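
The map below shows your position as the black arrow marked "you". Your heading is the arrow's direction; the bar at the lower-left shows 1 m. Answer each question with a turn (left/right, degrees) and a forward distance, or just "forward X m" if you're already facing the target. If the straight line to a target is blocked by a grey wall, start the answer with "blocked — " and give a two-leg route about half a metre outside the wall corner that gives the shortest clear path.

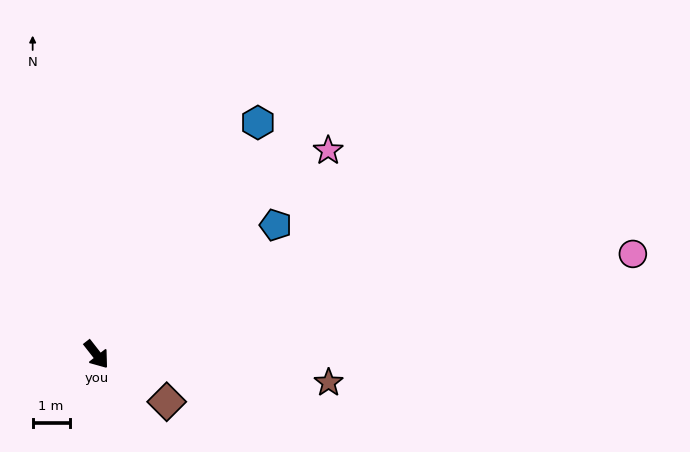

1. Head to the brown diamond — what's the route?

turn left 18°, forward 2.3 m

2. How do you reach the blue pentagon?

turn left 88°, forward 6.0 m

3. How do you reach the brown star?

turn left 45°, forward 6.3 m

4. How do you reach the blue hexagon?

turn left 107°, forward 7.6 m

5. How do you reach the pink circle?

turn left 63°, forward 14.8 m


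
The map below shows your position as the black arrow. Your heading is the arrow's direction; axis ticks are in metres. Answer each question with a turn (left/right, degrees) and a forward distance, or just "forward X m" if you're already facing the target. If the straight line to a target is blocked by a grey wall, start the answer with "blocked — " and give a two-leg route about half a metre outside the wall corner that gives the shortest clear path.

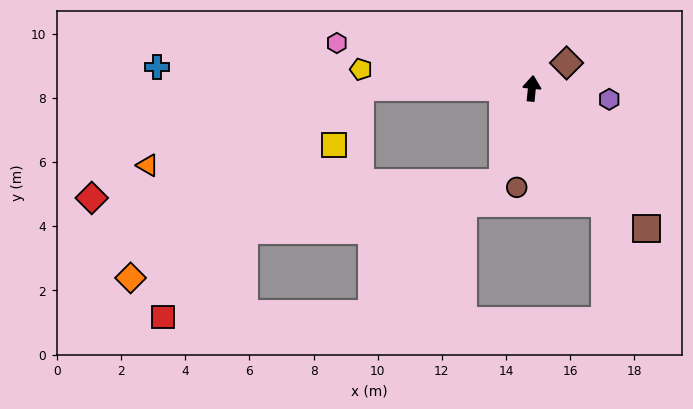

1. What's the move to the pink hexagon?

turn left 83°, forward 6.2 m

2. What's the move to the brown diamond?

turn right 48°, forward 1.3 m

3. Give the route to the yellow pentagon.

turn left 89°, forward 5.4 m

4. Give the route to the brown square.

turn right 135°, forward 5.7 m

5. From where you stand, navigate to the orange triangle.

blocked — turn left 95°, forward 5.3 m, then turn left 21°, forward 7.1 m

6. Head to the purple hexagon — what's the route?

turn right 92°, forward 2.4 m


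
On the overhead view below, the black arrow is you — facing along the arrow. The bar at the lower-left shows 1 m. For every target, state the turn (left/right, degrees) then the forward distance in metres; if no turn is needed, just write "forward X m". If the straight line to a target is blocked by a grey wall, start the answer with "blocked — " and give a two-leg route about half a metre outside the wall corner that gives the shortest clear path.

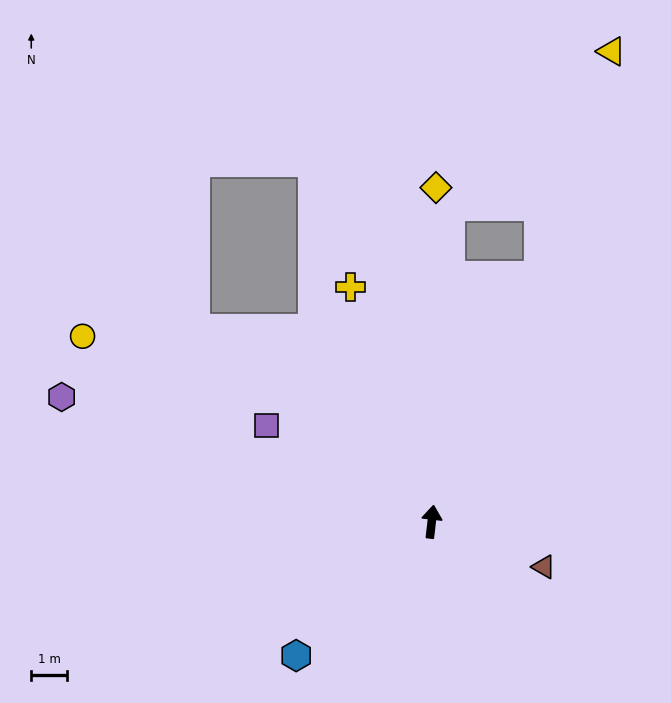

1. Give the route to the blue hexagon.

turn left 141°, forward 5.3 m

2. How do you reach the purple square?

turn left 66°, forward 5.3 m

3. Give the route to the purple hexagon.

turn left 78°, forward 10.8 m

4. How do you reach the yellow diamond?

turn left 6°, forward 9.2 m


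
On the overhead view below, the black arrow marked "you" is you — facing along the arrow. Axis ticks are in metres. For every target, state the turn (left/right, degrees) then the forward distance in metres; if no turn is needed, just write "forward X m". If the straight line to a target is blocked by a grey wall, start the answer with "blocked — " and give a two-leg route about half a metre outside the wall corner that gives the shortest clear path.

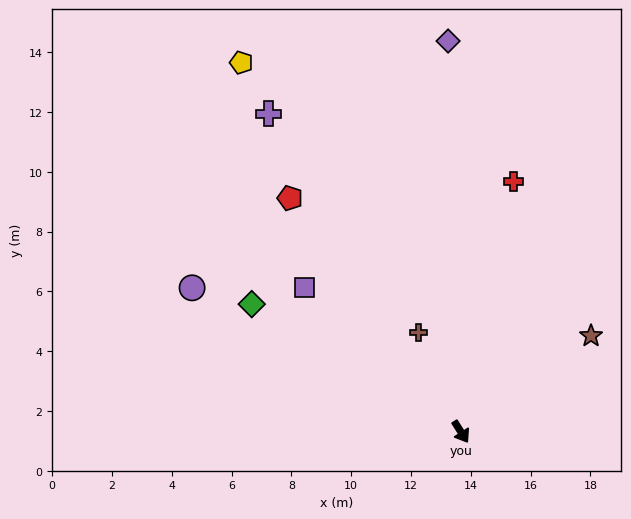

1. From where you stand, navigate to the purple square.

turn right 165°, forward 7.1 m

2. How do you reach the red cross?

turn left 136°, forward 8.6 m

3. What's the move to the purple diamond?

turn left 150°, forward 13.1 m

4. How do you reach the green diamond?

turn right 154°, forward 8.2 m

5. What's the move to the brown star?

turn left 94°, forward 5.4 m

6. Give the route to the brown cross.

turn left 171°, forward 3.6 m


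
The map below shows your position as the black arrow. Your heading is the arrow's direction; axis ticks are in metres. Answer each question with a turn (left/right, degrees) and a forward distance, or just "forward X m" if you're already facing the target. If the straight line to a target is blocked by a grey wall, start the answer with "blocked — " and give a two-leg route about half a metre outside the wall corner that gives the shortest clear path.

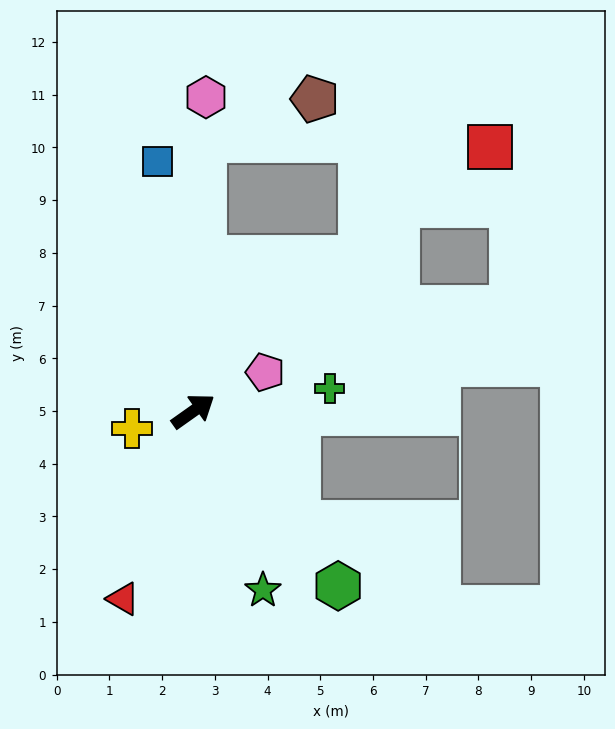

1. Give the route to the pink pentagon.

turn right 7°, forward 1.6 m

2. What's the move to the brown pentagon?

blocked — turn left 52°, forward 5.1 m, then turn right 67°, forward 2.2 m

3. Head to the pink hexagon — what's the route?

turn left 52°, forward 6.0 m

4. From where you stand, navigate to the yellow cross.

turn left 161°, forward 1.2 m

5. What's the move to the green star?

turn right 104°, forward 3.6 m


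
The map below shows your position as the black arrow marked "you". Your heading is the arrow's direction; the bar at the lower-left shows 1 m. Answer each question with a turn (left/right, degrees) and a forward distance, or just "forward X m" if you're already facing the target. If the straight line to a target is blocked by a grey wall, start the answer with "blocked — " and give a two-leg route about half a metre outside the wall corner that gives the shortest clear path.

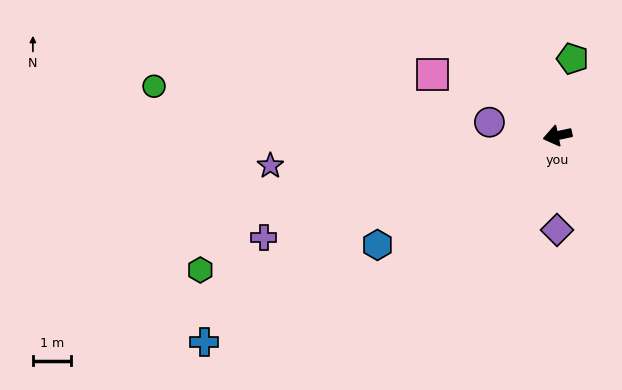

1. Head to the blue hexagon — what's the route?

turn left 19°, forward 5.5 m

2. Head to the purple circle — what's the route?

turn right 23°, forward 1.8 m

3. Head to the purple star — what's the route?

turn right 6°, forward 7.6 m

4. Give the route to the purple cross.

turn left 7°, forward 8.2 m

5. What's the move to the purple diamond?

turn left 78°, forward 2.5 m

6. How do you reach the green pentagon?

turn right 113°, forward 2.1 m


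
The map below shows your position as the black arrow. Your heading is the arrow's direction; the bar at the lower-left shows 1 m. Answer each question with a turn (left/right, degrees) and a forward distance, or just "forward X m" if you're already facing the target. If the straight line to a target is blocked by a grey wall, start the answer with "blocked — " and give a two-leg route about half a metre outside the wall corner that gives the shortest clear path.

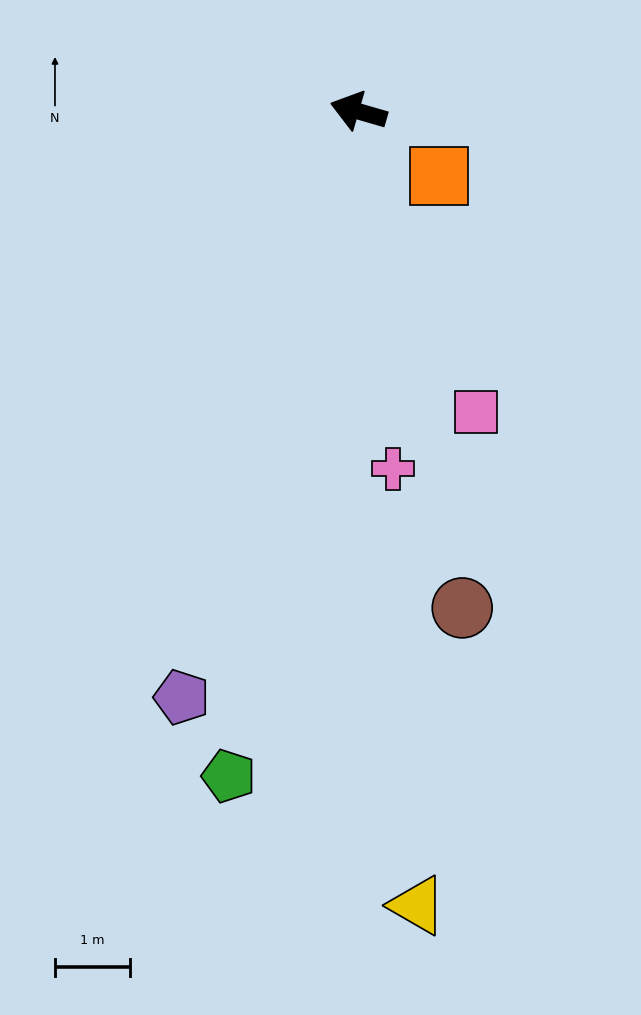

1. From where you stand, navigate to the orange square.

turn left 157°, forward 1.4 m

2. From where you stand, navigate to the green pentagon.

turn left 95°, forward 9.1 m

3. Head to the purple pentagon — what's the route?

turn left 89°, forward 8.2 m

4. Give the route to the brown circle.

turn left 118°, forward 6.8 m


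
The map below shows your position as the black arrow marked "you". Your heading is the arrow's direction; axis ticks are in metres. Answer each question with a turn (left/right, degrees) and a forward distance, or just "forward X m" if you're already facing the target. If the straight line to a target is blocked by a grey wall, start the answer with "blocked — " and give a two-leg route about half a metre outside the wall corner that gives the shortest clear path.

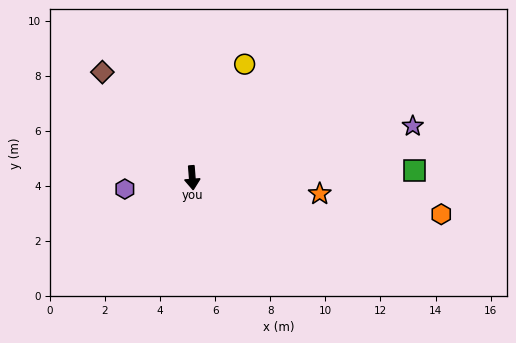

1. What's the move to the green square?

turn left 87°, forward 8.1 m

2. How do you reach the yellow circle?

turn left 151°, forward 4.5 m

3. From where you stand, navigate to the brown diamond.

turn right 144°, forward 5.0 m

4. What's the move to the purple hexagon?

turn right 85°, forward 2.5 m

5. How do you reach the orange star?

turn left 78°, forward 4.7 m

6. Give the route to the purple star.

turn left 99°, forward 8.2 m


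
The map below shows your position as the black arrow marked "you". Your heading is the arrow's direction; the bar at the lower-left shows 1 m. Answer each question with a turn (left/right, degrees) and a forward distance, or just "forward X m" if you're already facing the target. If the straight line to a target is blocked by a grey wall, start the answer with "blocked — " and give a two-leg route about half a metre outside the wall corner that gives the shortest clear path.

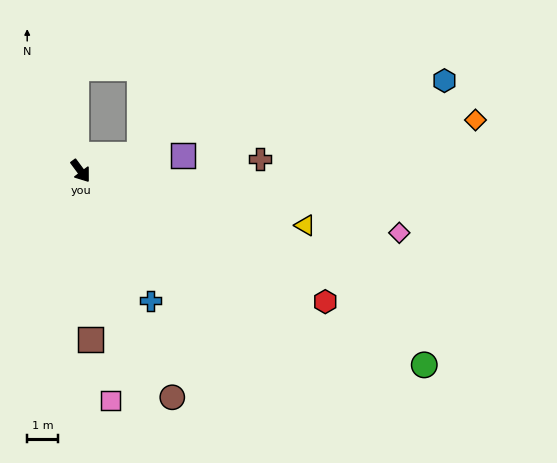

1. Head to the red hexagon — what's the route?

turn left 25°, forward 9.1 m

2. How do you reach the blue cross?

turn right 8°, forward 4.8 m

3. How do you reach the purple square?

turn left 62°, forward 3.4 m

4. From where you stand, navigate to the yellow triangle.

turn left 40°, forward 7.6 m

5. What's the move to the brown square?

turn right 33°, forward 5.5 m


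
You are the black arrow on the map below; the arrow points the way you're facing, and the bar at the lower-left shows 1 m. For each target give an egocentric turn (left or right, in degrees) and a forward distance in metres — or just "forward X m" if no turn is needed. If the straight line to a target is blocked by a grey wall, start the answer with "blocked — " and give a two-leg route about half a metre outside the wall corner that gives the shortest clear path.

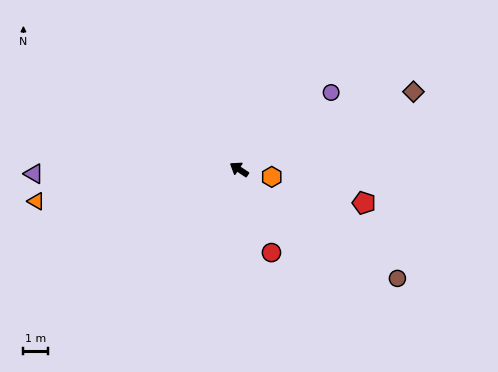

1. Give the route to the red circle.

turn left 145°, forward 3.7 m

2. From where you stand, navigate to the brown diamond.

turn right 123°, forward 7.8 m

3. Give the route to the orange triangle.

turn left 42°, forward 8.4 m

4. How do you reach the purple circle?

turn right 107°, forward 4.9 m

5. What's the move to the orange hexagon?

turn right 160°, forward 1.4 m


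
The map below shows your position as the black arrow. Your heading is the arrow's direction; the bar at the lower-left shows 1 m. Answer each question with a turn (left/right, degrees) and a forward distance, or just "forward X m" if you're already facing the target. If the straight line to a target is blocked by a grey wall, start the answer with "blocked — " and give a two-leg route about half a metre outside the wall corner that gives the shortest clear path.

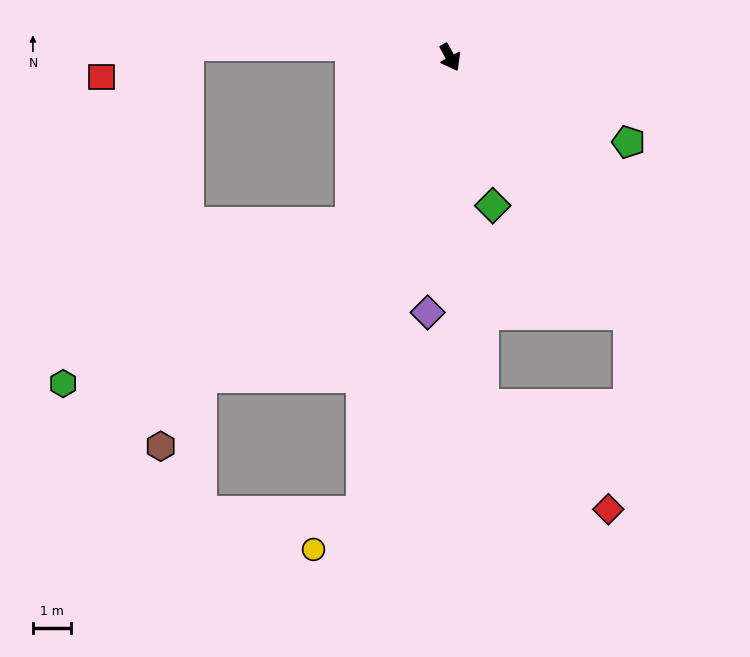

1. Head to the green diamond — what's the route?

turn right 12°, forward 4.0 m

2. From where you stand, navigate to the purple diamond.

turn right 34°, forward 6.7 m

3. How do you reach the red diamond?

blocked — turn right 23°, forward 9.1 m, then turn left 45°, forward 4.3 m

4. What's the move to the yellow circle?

blocked — turn right 39°, forward 12.1 m, then turn right 42°, forward 1.6 m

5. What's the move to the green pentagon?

turn left 36°, forward 5.1 m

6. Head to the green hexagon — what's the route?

blocked — turn right 59°, forward 5.0 m, then turn right 30°, forward 8.6 m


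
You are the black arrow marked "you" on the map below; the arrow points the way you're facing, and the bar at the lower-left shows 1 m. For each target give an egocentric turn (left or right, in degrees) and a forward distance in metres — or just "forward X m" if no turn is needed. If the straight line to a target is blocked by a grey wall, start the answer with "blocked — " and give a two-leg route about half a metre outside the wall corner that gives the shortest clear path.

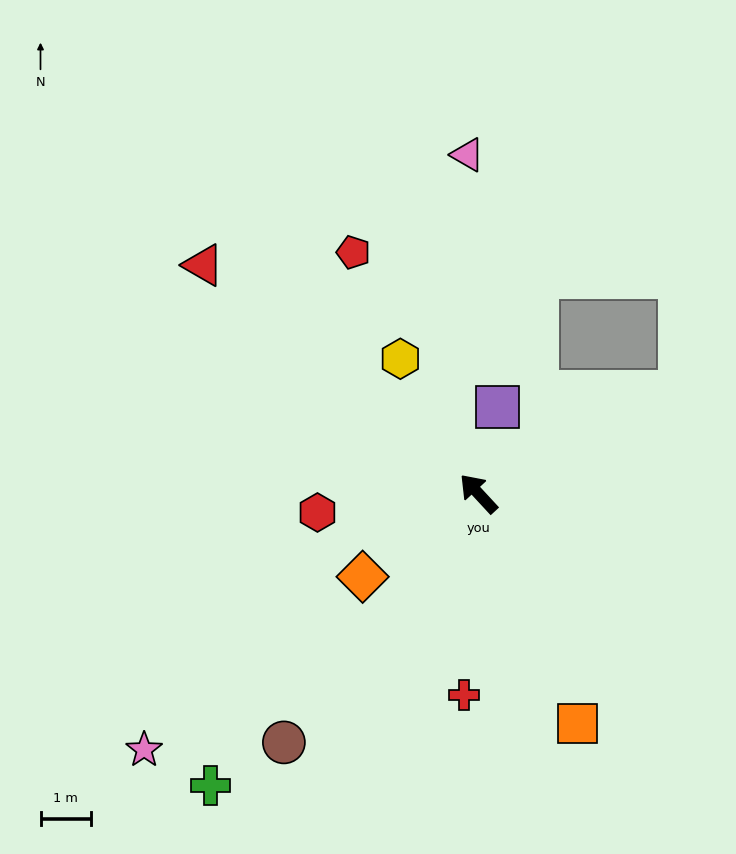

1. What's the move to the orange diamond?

turn left 83°, forward 2.8 m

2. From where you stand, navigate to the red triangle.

turn left 8°, forward 7.1 m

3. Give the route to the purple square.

turn right 55°, forward 1.8 m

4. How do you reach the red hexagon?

turn left 54°, forward 3.2 m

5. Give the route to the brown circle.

turn left 99°, forward 6.3 m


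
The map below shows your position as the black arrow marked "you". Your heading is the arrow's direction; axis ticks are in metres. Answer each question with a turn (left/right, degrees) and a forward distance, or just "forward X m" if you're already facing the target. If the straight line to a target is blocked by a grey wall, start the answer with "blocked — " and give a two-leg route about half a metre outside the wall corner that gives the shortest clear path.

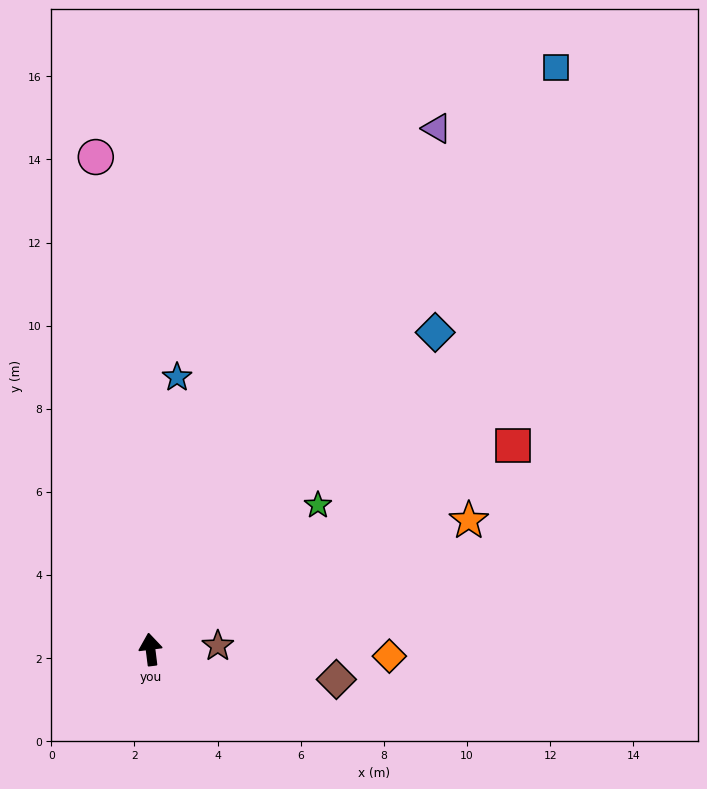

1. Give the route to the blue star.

turn right 13°, forward 6.6 m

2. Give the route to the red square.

turn right 68°, forward 10.0 m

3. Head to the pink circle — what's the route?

forward 11.9 m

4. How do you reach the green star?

turn right 56°, forward 5.3 m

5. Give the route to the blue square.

turn right 42°, forward 17.1 m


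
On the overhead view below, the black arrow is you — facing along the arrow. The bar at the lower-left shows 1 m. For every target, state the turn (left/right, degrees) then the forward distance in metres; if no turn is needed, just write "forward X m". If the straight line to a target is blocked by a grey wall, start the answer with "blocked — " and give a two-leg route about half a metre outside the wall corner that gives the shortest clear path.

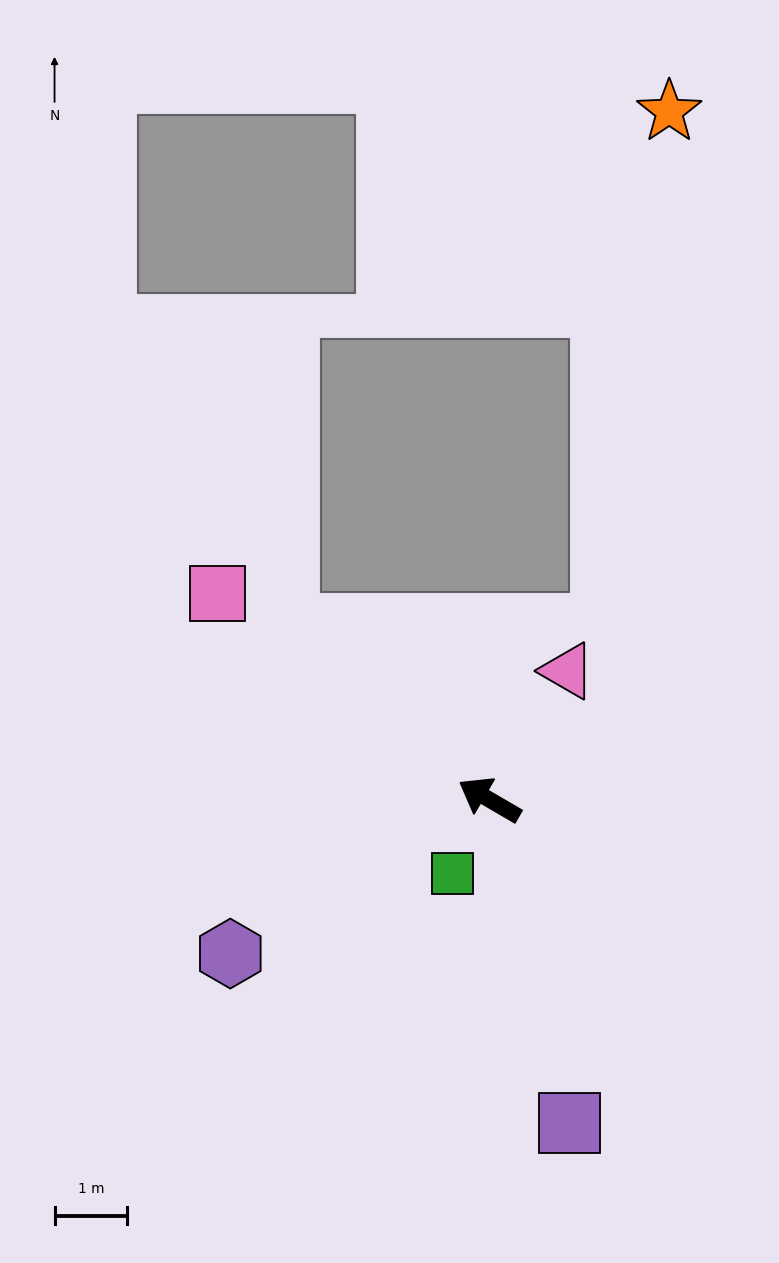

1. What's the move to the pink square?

turn right 7°, forward 4.7 m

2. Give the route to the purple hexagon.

turn left 61°, forward 4.2 m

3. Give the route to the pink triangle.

turn right 91°, forward 2.1 m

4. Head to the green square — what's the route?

turn left 94°, forward 1.1 m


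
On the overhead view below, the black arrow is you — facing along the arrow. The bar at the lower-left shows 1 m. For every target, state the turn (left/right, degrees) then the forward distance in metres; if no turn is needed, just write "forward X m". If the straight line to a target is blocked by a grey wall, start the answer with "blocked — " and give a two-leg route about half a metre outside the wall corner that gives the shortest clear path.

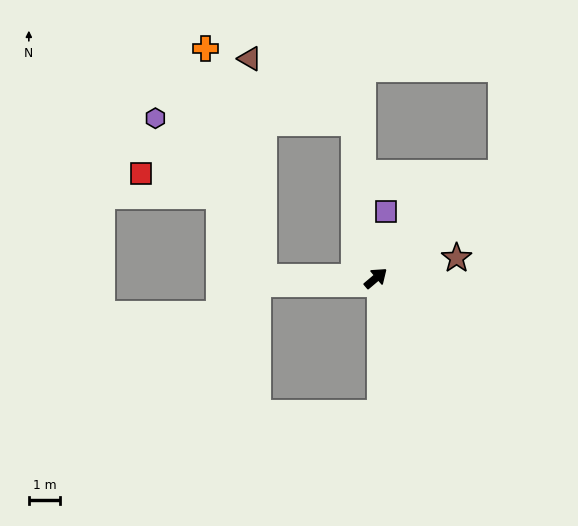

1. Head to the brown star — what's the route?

turn right 26°, forward 2.6 m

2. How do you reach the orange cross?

blocked — turn left 139°, forward 3.5 m, then turn right 75°, forward 7.4 m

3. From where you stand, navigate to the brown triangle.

blocked — turn left 139°, forward 3.5 m, then turn right 86°, forward 6.9 m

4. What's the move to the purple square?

turn left 41°, forward 2.1 m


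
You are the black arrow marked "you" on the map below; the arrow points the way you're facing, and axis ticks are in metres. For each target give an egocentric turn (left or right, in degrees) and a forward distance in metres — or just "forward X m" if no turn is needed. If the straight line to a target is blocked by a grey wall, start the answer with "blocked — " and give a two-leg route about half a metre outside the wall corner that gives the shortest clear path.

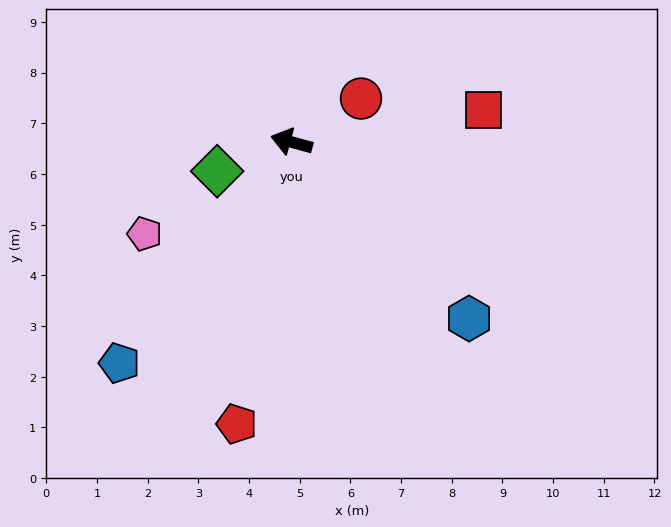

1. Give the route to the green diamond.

turn left 37°, forward 1.6 m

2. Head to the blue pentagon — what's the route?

turn left 67°, forward 5.5 m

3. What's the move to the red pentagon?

turn left 94°, forward 5.7 m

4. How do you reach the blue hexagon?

turn left 150°, forward 4.9 m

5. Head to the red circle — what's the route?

turn right 133°, forward 1.6 m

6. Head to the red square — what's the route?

turn right 155°, forward 3.8 m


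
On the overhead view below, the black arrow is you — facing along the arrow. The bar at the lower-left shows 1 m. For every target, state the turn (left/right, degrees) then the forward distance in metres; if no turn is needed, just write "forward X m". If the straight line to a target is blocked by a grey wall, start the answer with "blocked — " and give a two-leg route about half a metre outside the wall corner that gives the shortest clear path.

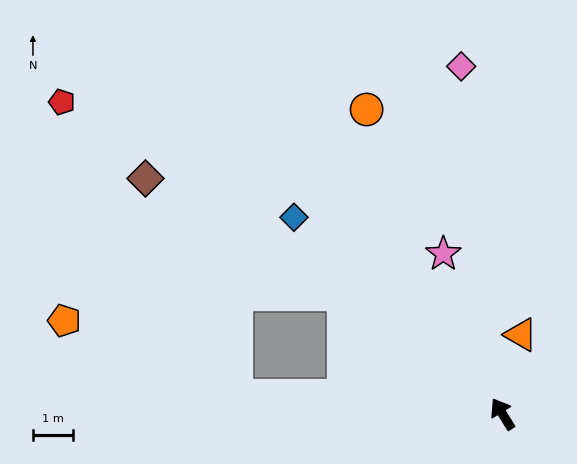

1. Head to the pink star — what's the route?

turn right 11°, forward 4.3 m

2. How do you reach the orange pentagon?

blocked — turn left 55°, forward 6.7 m, then turn right 20°, forward 4.7 m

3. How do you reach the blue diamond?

turn left 15°, forward 7.2 m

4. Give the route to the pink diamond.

turn right 25°, forward 8.8 m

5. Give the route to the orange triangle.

turn right 45°, forward 2.0 m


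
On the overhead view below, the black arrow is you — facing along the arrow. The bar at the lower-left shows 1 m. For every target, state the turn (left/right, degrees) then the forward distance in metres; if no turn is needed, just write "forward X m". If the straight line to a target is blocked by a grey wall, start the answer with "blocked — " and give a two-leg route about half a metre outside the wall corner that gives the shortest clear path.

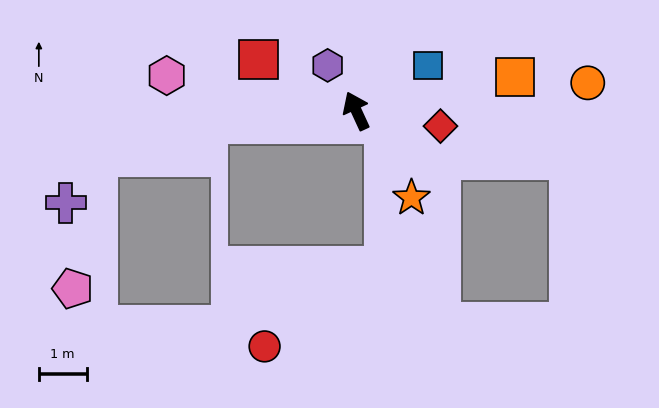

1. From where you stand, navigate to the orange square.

turn right 103°, forward 3.4 m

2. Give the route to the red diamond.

turn right 125°, forward 1.8 m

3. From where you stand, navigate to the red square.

turn left 38°, forward 2.3 m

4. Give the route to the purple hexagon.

turn left 8°, forward 1.1 m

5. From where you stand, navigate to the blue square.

turn right 82°, forward 1.8 m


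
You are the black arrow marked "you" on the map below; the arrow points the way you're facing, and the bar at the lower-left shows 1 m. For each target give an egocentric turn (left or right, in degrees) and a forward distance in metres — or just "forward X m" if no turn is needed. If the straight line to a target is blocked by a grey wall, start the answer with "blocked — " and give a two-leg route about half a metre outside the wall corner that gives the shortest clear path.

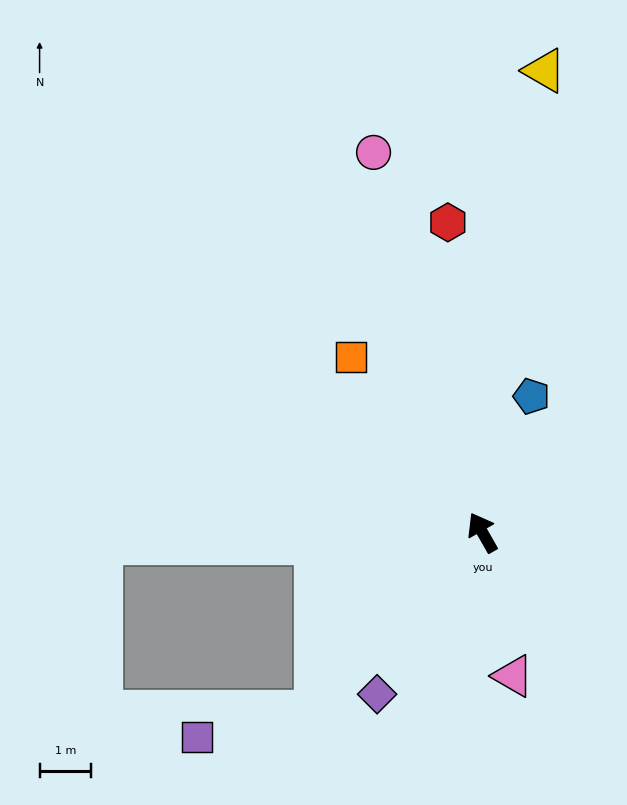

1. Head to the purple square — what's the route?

blocked — turn left 107°, forward 4.8 m, then turn right 35°, forward 2.4 m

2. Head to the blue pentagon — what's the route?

turn right 49°, forward 2.8 m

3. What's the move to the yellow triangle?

turn right 37°, forward 9.1 m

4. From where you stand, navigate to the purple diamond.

turn left 117°, forward 3.8 m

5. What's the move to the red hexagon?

turn right 23°, forward 6.1 m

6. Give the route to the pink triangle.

turn left 162°, forward 2.9 m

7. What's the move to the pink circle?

turn right 14°, forward 7.7 m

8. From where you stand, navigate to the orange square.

turn left 7°, forward 4.3 m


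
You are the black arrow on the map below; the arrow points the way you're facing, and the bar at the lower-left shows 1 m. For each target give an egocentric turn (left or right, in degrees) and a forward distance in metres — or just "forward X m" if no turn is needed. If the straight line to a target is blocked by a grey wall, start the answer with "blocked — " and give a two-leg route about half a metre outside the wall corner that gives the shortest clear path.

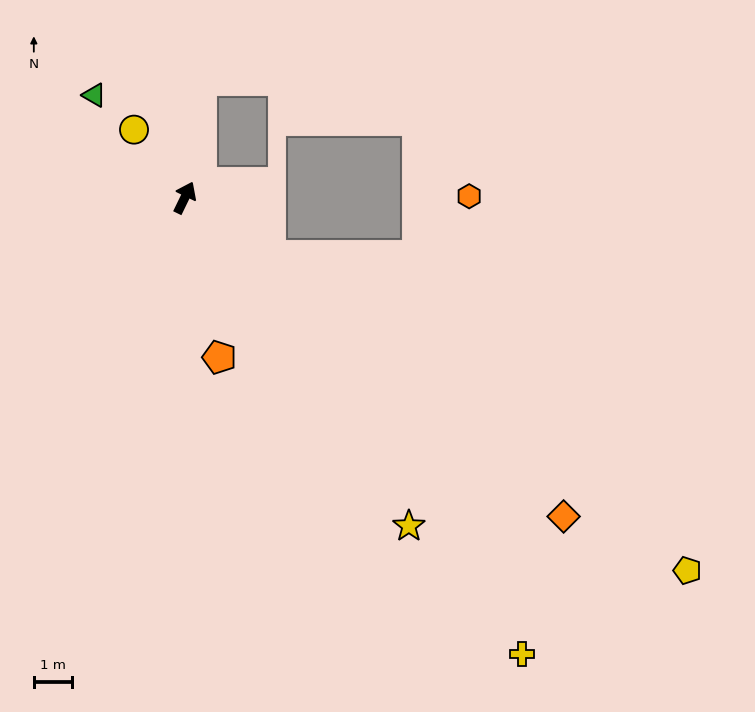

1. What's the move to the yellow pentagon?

turn right 101°, forward 16.3 m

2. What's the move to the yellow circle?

turn left 63°, forward 2.2 m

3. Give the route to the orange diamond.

turn right 104°, forward 12.9 m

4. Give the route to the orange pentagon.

turn right 142°, forward 4.3 m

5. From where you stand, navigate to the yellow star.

turn right 120°, forward 10.4 m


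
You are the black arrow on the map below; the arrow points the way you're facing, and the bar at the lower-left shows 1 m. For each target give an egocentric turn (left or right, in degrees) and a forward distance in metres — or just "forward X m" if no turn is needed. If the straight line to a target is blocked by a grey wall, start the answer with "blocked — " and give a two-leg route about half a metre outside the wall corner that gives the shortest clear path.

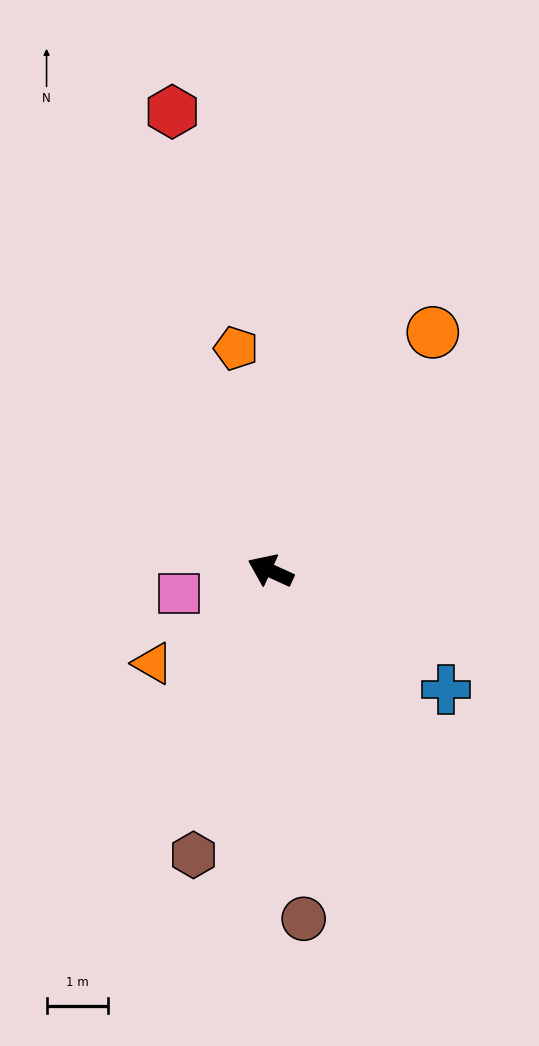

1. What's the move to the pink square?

turn left 39°, forward 1.5 m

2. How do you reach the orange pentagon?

turn right 57°, forward 3.6 m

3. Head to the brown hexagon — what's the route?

turn left 99°, forward 4.8 m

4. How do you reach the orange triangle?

turn left 63°, forward 2.4 m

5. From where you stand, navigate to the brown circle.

turn left 120°, forward 5.6 m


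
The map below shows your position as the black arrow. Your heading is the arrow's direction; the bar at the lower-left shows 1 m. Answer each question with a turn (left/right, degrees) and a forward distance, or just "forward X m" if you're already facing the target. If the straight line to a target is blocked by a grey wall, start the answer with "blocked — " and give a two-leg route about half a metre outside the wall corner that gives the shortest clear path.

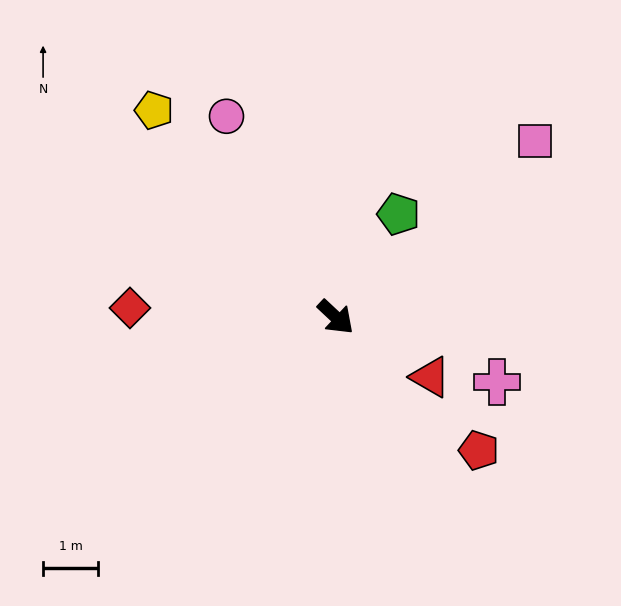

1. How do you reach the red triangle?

turn left 11°, forward 2.0 m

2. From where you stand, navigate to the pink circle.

turn left 162°, forward 4.1 m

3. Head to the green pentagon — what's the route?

turn left 102°, forward 2.2 m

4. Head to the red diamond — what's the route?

turn right 139°, forward 3.7 m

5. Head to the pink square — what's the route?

turn left 85°, forward 4.8 m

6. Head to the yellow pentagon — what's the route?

turn left 174°, forward 5.0 m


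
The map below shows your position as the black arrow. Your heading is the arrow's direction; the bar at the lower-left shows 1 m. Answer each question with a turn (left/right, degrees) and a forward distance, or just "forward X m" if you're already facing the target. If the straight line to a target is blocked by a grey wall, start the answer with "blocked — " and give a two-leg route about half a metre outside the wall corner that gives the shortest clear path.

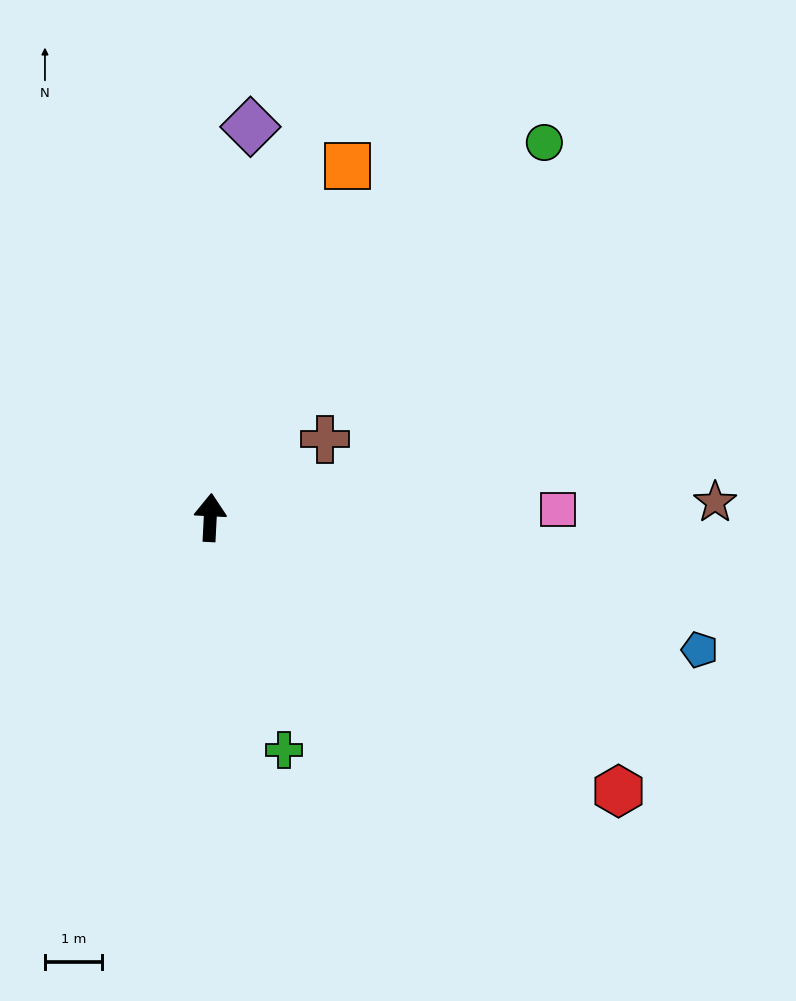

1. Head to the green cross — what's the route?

turn right 160°, forward 4.3 m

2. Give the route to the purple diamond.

turn right 3°, forward 6.8 m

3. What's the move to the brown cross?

turn right 53°, forward 2.4 m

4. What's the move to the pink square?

turn right 86°, forward 6.1 m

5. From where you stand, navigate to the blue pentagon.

turn right 102°, forward 8.8 m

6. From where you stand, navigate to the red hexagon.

turn right 121°, forward 8.6 m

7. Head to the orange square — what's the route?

turn right 18°, forward 6.6 m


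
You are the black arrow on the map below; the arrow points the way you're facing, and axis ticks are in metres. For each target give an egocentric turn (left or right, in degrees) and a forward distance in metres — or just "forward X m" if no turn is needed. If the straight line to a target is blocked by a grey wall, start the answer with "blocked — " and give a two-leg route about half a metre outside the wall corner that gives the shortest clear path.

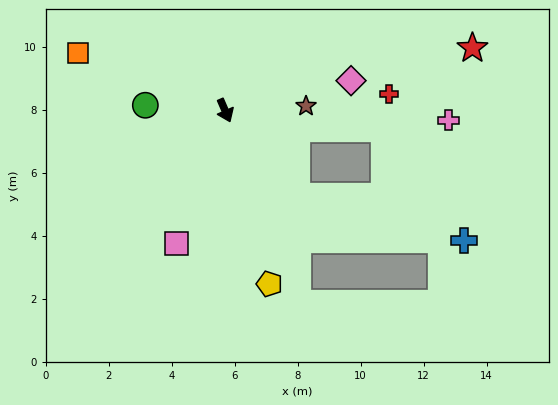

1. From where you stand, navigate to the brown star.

turn left 70°, forward 2.6 m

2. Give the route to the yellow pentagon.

turn right 9°, forward 5.7 m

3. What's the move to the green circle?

turn right 117°, forward 2.5 m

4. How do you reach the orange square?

turn right 135°, forward 5.0 m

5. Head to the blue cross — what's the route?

blocked — turn left 16°, forward 3.6 m, then turn left 36°, forward 5.5 m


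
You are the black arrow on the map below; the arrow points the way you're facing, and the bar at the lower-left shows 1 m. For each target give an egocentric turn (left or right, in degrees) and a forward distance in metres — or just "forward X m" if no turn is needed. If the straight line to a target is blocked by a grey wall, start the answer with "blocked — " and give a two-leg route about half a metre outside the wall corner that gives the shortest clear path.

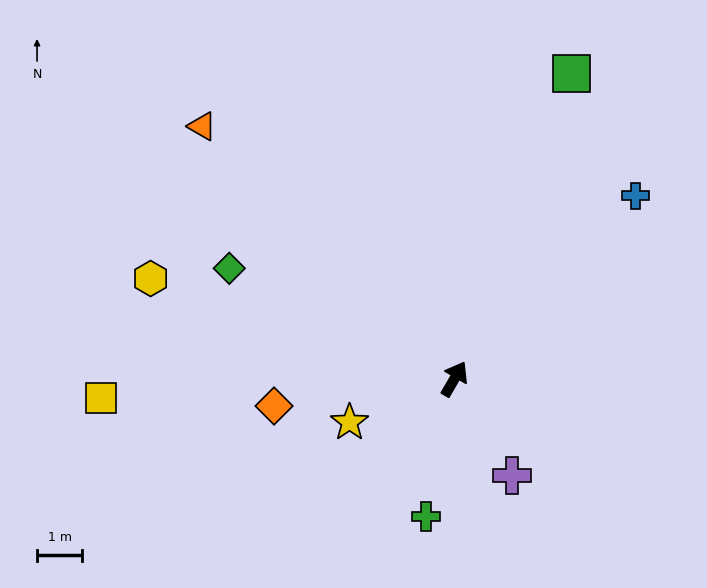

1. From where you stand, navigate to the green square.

turn left 9°, forward 7.3 m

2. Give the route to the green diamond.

turn left 94°, forward 5.6 m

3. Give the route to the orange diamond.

turn left 129°, forward 4.0 m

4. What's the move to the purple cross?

turn right 119°, forward 2.5 m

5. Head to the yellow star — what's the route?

turn left 143°, forward 2.5 m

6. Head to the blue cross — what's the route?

turn right 15°, forward 5.7 m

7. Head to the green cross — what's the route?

turn right 162°, forward 3.1 m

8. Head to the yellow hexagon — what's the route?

turn left 102°, forward 7.1 m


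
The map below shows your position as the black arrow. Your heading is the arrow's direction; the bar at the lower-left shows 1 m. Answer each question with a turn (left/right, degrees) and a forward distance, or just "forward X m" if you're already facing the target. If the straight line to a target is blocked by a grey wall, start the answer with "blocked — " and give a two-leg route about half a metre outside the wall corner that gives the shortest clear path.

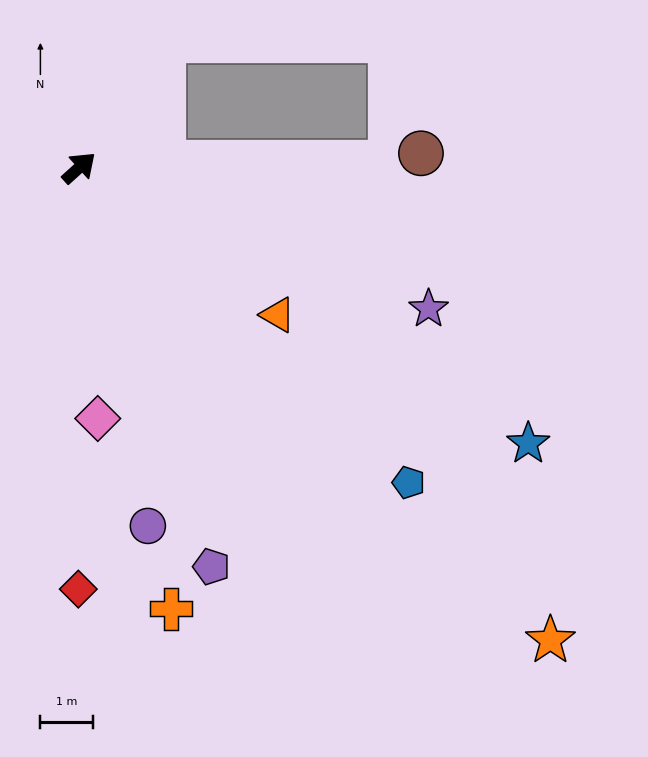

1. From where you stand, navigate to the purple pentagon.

turn right 114°, forward 8.0 m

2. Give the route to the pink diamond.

turn right 128°, forward 4.8 m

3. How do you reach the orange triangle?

turn right 79°, forward 4.7 m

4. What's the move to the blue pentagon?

turn right 86°, forward 8.7 m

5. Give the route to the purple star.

turn right 64°, forward 7.2 m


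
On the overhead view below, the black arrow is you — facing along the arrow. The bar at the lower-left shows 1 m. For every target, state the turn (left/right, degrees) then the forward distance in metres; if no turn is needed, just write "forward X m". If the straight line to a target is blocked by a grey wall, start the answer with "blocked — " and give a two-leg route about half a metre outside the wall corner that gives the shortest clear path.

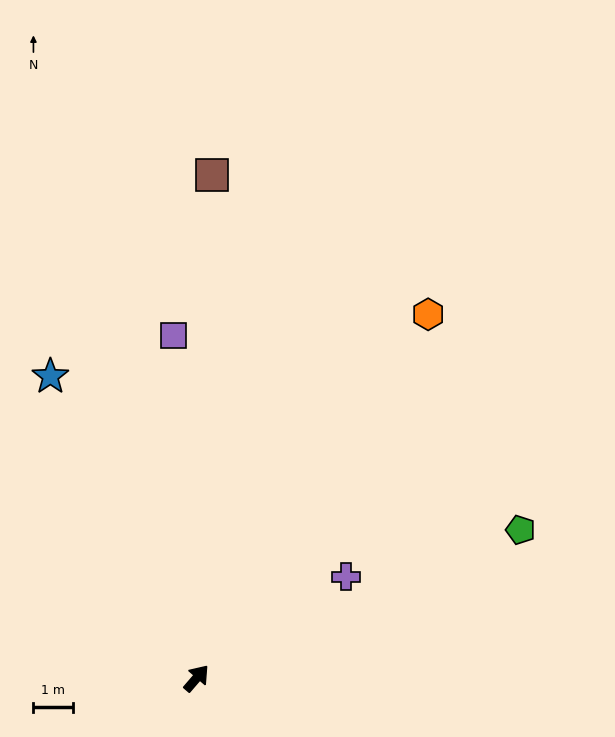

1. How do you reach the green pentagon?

turn right 25°, forward 9.1 m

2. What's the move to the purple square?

turn left 45°, forward 8.8 m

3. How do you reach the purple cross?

turn right 15°, forward 4.6 m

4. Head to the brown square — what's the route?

turn left 39°, forward 12.9 m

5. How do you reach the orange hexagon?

turn left 8°, forward 11.0 m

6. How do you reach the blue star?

turn left 67°, forward 8.6 m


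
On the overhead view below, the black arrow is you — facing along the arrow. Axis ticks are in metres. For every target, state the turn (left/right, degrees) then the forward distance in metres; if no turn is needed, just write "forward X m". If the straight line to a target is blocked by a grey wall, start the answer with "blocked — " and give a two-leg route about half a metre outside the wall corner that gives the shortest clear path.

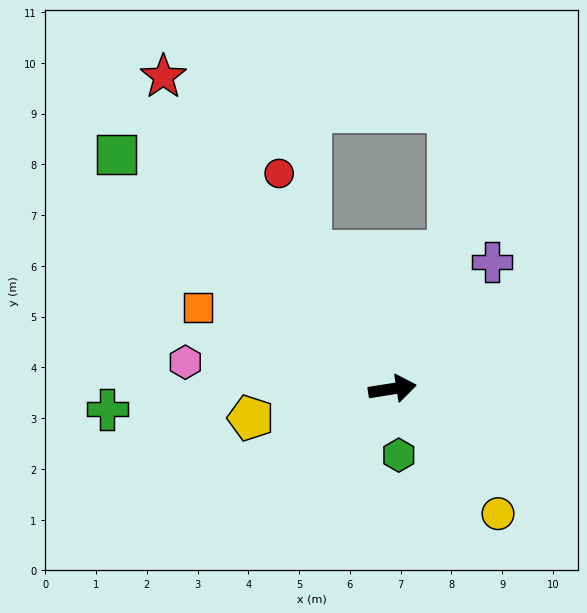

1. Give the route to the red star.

turn left 117°, forward 7.6 m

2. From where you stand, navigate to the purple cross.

turn left 43°, forward 3.2 m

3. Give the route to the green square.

turn left 131°, forward 7.1 m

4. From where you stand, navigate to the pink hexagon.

turn left 164°, forward 4.1 m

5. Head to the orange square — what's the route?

turn left 148°, forward 4.1 m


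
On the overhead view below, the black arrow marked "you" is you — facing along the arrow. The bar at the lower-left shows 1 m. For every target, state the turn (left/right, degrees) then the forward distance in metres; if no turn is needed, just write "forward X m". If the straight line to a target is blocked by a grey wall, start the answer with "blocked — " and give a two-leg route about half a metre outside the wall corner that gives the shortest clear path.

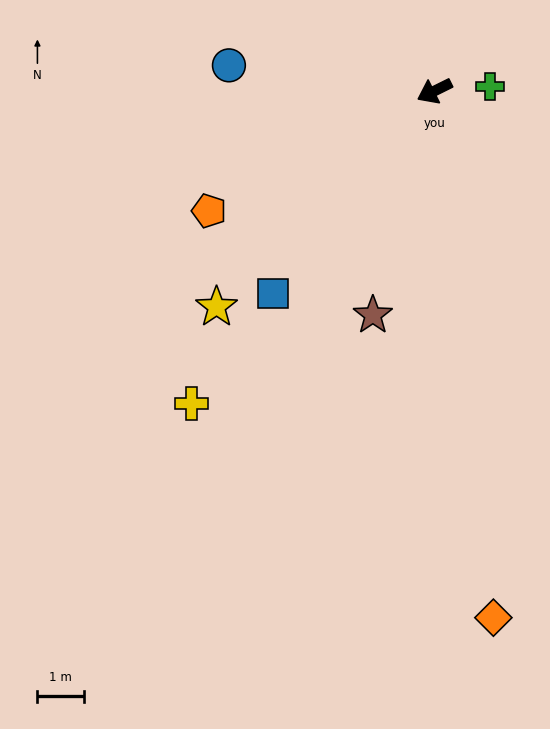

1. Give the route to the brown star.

turn left 48°, forward 5.0 m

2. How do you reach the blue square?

turn left 25°, forward 5.6 m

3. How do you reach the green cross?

turn left 158°, forward 1.2 m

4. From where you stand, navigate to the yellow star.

turn left 18°, forward 6.6 m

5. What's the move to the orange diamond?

turn left 70°, forward 11.4 m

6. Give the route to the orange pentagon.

forward 5.5 m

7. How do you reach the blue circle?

turn right 33°, forward 4.5 m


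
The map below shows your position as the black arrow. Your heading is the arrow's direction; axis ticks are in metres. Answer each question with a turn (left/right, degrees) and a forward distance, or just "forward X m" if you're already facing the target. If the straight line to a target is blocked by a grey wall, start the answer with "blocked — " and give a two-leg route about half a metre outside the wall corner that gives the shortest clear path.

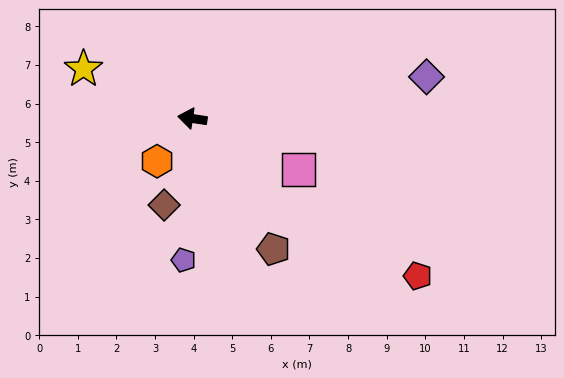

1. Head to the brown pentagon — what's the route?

turn left 130°, forward 4.0 m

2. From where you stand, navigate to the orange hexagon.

turn left 59°, forward 1.4 m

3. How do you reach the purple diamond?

turn right 161°, forward 6.2 m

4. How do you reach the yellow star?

turn right 16°, forward 3.1 m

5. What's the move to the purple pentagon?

turn left 95°, forward 3.7 m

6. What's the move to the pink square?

turn left 163°, forward 3.0 m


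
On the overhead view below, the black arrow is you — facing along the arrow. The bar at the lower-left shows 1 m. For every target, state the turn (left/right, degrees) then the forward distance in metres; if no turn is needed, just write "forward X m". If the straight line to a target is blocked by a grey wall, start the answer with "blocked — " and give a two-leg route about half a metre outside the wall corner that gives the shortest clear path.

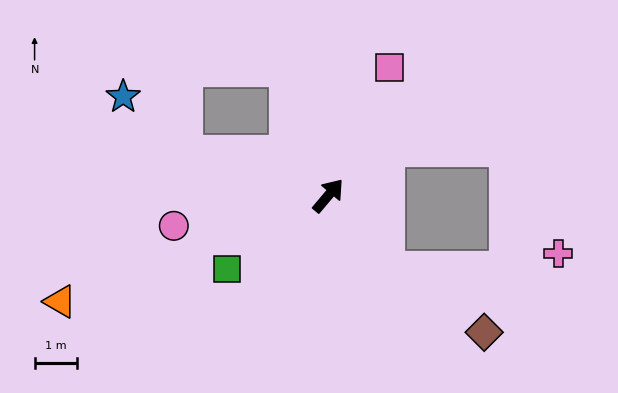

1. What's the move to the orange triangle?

turn left 152°, forward 6.8 m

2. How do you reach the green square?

turn left 166°, forward 2.9 m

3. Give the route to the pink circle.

turn left 141°, forward 3.7 m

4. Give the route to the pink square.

turn left 15°, forward 3.3 m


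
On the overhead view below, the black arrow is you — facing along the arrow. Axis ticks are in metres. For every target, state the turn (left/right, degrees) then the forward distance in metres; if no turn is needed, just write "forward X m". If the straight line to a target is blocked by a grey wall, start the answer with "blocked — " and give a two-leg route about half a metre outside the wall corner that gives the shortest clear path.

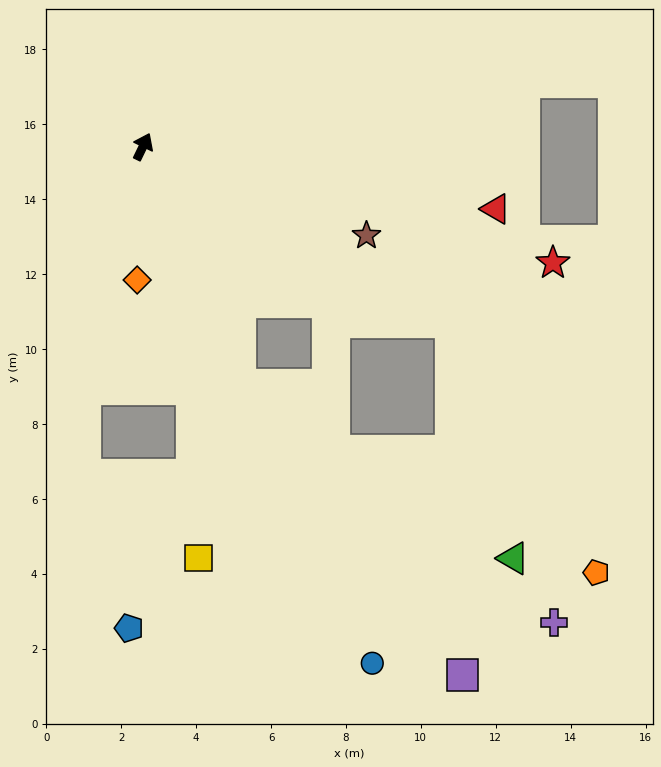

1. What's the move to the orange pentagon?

blocked — turn right 94°, forward 9.5 m, then turn right 30°, forward 7.7 m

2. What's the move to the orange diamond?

turn right 157°, forward 3.6 m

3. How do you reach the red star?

turn right 80°, forward 11.4 m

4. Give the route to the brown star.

turn right 86°, forward 6.4 m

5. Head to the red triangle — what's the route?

turn right 74°, forward 9.6 m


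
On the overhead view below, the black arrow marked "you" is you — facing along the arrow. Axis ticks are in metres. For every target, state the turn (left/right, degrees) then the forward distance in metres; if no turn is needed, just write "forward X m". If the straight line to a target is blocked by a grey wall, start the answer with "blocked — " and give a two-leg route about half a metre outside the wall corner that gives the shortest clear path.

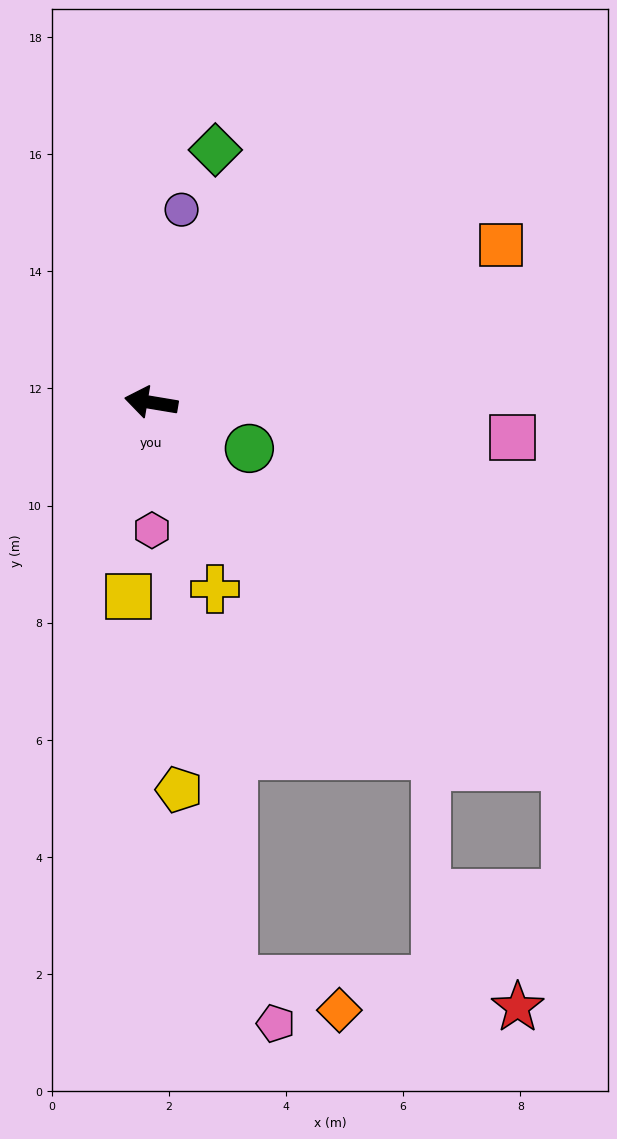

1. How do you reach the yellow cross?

turn left 118°, forward 3.4 m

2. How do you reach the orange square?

turn right 146°, forward 6.6 m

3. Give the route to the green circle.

turn left 164°, forward 1.9 m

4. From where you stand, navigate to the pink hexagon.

turn left 100°, forward 2.2 m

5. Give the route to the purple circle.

turn right 89°, forward 3.3 m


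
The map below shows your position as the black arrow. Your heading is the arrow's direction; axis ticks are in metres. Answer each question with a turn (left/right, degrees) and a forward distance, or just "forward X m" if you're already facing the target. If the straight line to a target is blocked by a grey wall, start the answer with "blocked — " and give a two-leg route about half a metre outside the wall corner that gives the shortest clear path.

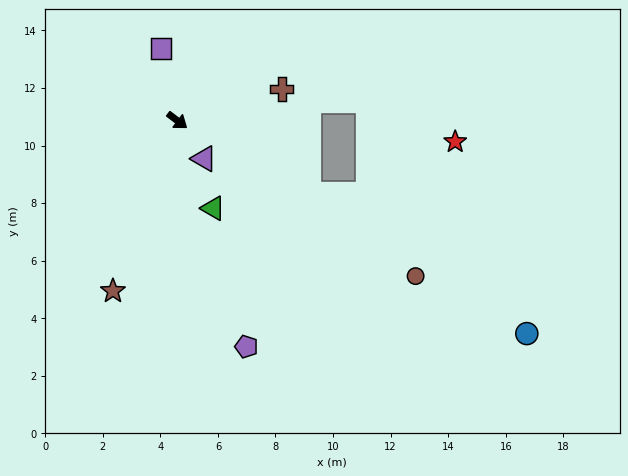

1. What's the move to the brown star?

turn right 74°, forward 6.3 m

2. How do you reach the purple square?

turn left 140°, forward 2.6 m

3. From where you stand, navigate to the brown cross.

turn left 54°, forward 3.8 m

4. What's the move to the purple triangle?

turn right 18°, forward 1.6 m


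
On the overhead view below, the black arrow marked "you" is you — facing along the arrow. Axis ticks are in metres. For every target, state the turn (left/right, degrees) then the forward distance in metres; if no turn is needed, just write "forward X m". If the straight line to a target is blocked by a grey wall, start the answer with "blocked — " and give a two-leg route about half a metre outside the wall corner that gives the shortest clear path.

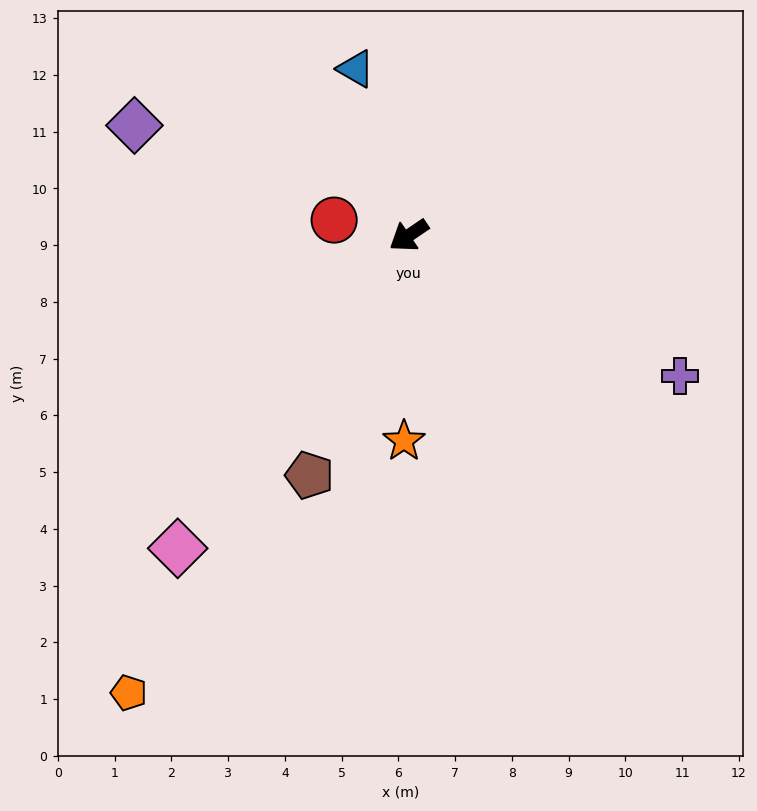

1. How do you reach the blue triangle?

turn right 107°, forward 3.1 m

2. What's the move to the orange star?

turn left 54°, forward 3.6 m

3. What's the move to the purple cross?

turn left 118°, forward 5.4 m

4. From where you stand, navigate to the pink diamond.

turn left 19°, forward 6.9 m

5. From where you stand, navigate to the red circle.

turn right 46°, forward 1.3 m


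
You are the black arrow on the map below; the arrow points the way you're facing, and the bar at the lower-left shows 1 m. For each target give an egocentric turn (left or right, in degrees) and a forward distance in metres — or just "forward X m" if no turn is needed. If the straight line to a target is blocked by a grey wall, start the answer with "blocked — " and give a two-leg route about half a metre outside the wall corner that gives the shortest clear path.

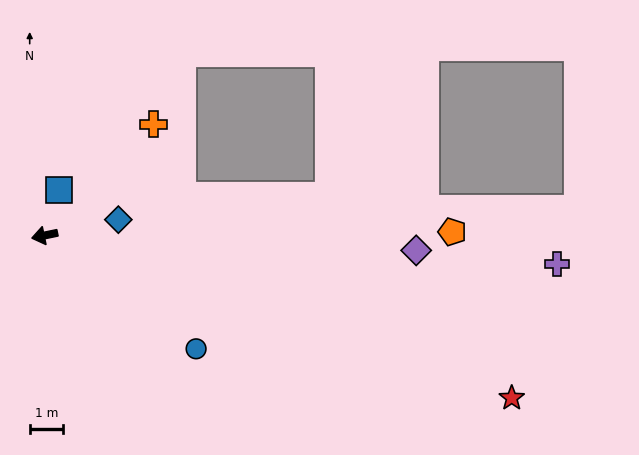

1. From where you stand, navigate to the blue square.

turn right 119°, forward 1.4 m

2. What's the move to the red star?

turn left 149°, forward 14.8 m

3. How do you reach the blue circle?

turn left 131°, forward 5.7 m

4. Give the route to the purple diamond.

turn left 166°, forward 11.1 m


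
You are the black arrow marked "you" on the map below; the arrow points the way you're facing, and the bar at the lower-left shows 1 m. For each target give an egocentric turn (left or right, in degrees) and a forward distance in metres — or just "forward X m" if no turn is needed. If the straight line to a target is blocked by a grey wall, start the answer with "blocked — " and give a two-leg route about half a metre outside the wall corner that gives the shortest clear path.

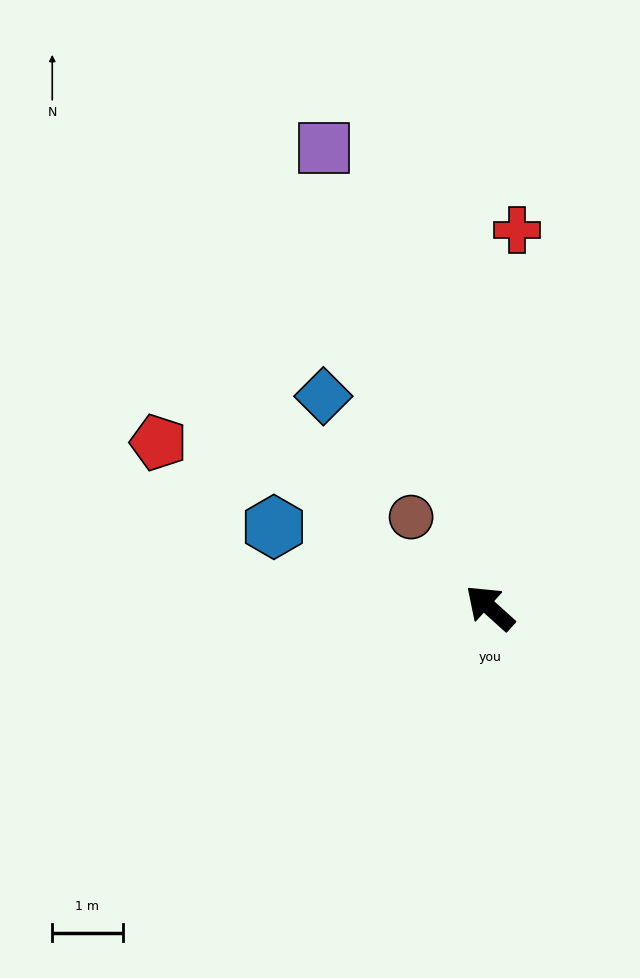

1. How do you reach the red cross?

turn right 52°, forward 5.4 m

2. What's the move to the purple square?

turn right 28°, forward 6.9 m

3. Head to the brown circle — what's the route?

turn right 7°, forward 1.7 m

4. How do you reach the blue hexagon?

turn left 22°, forward 3.3 m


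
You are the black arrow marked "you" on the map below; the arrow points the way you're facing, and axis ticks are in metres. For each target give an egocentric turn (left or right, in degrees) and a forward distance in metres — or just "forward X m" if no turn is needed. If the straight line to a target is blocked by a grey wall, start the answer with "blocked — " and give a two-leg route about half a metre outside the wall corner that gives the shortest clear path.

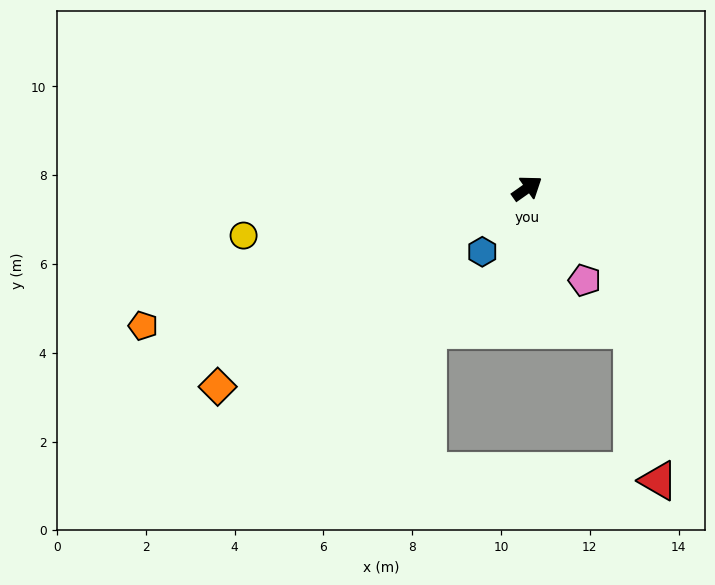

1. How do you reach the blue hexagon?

turn right 160°, forward 1.8 m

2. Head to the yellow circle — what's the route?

turn left 154°, forward 6.5 m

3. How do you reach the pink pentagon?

turn right 93°, forward 2.4 m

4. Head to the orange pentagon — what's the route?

turn left 165°, forward 9.2 m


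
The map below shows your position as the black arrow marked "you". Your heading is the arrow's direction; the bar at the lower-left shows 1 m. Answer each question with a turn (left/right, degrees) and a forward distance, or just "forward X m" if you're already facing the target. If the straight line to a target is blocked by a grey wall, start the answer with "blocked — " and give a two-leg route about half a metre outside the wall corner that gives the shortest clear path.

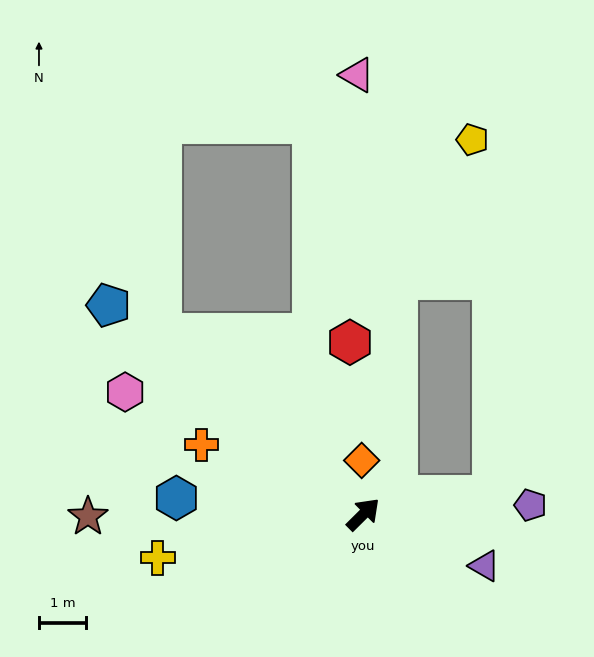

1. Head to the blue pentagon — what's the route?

turn left 96°, forward 7.0 m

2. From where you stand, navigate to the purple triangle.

turn right 68°, forward 2.8 m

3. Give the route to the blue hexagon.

turn left 130°, forward 4.0 m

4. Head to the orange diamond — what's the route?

turn left 47°, forward 1.1 m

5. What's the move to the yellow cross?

turn left 147°, forward 4.4 m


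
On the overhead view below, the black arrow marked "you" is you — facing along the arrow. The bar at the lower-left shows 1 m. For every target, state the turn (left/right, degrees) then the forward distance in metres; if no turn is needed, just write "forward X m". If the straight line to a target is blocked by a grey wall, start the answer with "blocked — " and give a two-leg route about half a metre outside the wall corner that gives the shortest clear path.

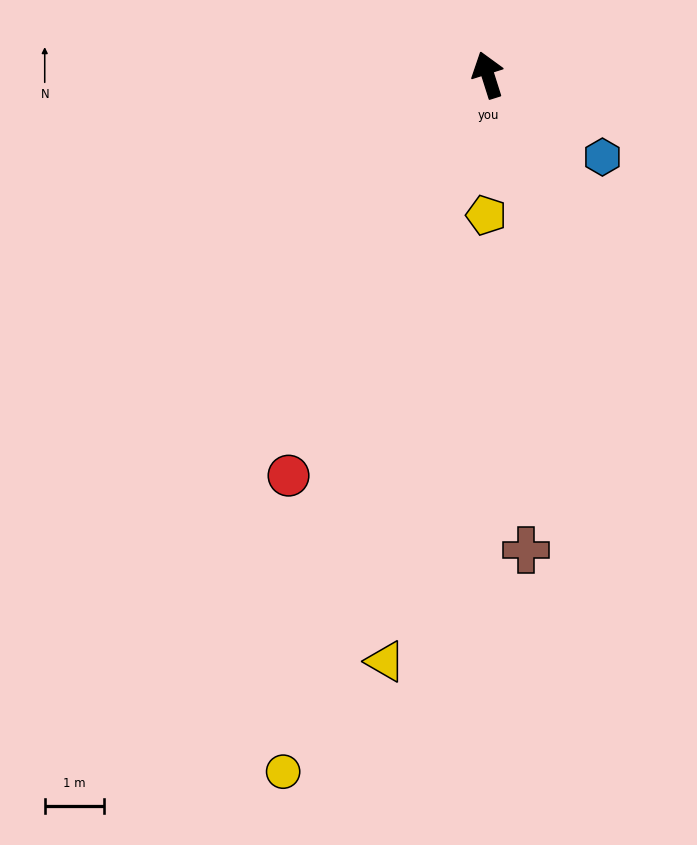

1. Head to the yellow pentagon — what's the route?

turn left 162°, forward 2.4 m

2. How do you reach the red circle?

turn left 136°, forward 7.6 m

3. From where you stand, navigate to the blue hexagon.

turn right 143°, forward 2.4 m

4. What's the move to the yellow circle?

turn left 146°, forward 12.3 m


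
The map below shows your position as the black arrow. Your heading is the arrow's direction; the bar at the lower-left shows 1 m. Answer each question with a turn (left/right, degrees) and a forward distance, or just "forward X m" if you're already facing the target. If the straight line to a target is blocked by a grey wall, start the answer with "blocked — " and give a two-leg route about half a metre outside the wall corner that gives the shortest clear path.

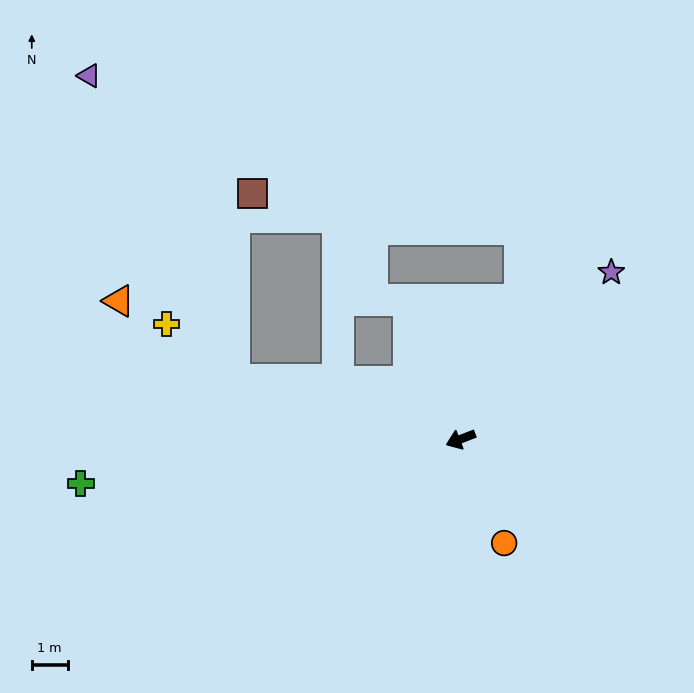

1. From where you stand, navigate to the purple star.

turn right 153°, forward 6.3 m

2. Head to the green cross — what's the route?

turn right 15°, forward 10.7 m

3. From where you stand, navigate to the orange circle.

turn left 91°, forward 3.1 m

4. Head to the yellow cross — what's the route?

blocked — turn right 36°, forward 6.5 m, then turn right 25°, forward 2.4 m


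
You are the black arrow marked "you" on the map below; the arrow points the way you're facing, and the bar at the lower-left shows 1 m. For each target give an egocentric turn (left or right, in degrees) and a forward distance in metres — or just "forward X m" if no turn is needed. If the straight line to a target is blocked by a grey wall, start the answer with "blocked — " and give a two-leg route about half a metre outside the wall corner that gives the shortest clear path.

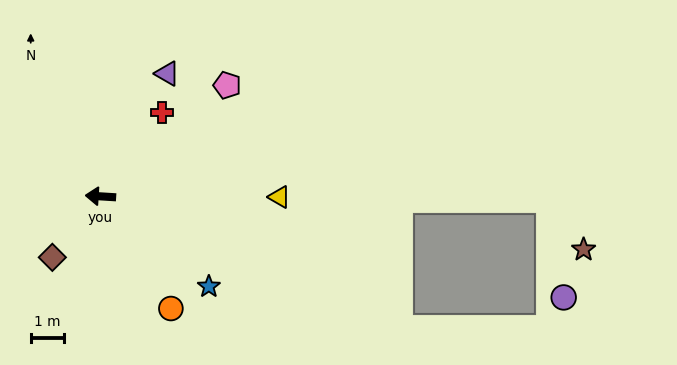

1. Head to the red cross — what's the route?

turn right 123°, forward 3.2 m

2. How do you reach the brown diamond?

turn left 55°, forward 2.4 m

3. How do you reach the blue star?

turn left 144°, forward 4.3 m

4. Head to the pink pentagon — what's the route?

turn right 135°, forward 5.1 m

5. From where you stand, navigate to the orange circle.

turn left 126°, forward 4.0 m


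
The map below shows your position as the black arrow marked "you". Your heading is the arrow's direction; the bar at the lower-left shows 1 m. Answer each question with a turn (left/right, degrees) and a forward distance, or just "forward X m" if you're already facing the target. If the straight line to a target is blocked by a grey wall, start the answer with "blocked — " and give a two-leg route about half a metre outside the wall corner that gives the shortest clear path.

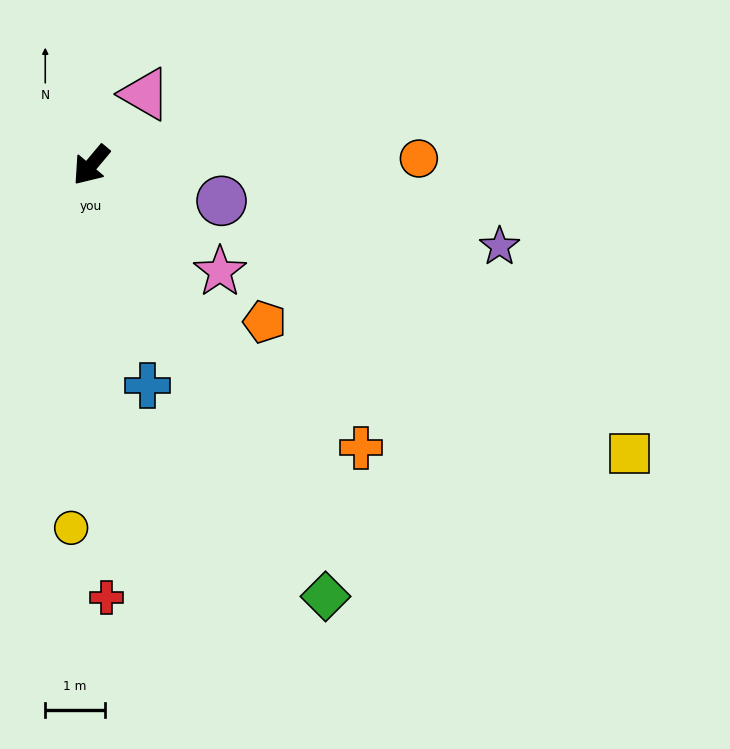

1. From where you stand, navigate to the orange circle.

turn left 131°, forward 5.5 m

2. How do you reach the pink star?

turn left 90°, forward 2.8 m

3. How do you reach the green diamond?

turn left 68°, forward 8.3 m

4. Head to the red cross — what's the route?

turn left 42°, forward 7.3 m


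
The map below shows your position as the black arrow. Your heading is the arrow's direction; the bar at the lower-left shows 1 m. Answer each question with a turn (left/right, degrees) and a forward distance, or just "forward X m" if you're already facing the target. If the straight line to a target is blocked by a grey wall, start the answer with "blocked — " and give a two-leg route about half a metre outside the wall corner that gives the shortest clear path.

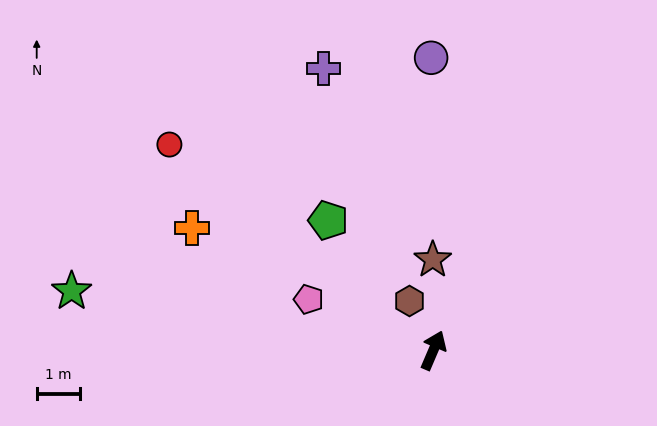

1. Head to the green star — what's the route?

turn left 104°, forward 8.5 m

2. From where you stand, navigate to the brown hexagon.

turn left 49°, forward 1.3 m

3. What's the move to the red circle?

turn left 75°, forward 7.8 m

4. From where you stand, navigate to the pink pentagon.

turn left 91°, forward 3.1 m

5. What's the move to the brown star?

turn left 24°, forward 2.1 m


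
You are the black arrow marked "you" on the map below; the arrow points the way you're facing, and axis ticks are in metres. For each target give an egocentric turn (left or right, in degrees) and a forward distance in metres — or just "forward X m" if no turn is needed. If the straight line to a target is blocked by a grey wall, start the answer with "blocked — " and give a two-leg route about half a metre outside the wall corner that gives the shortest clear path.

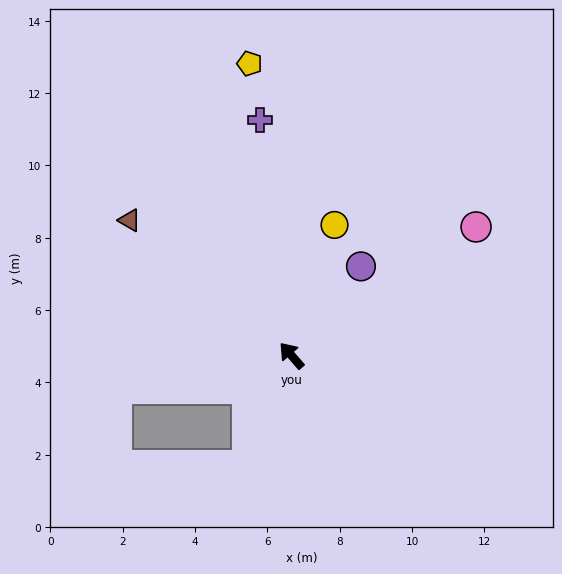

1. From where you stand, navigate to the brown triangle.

turn left 9°, forward 5.8 m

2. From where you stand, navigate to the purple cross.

turn right 34°, forward 6.6 m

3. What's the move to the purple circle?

turn right 79°, forward 3.1 m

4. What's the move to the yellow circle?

turn right 59°, forward 3.8 m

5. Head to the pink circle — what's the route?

turn right 96°, forward 6.2 m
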